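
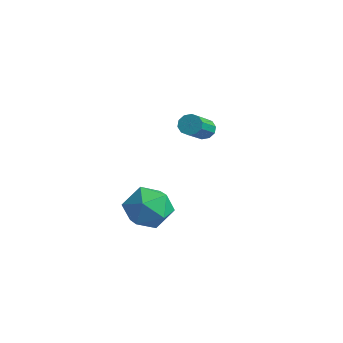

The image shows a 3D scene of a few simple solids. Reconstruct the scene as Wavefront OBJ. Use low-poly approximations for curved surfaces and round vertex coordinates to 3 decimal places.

v -0.994 1.614 -0.274
v -0.807 1.34 -0.725
v -0.219 0.013 0.322
v -0.406 0.286 0.774
v -0.552 1.544 -0.61
v 0.036 0.216 0.437
v -0.466 1.774 -0.367
v 0.122 0.447 0.68
v -0.581 1.943 -0.088
v 0.007 0.616 0.959
v -0.854 1.986 0.12
v -0.266 0.659 1.167
v -1.181 1.887 0.178
v -0.593 0.56 1.225
v -1.436 1.684 0.063
v -0.848 0.356 1.11
v -1.522 1.453 -0.18
v -0.934 0.126 0.867
v -1.407 1.284 -0.459
v -0.819 -0.043 0.588
v -1.134 1.241 -0.667
v -0.546 -0.086 0.38
v 1.386 -2.975 -1.087
v 2.347 -3.049 -1.726
v 1.173 -4.831 -1.194
v 2.134 -4.905 -1.833
v 2.203 -4.617 -0.715
v 2.335 -3.47 -0.648
v 1.185 -4.41 -2.272
v 1.317 -3.263 -2.205
v 2.223 -3.935 -2.458
v 2.852 -4.063 -1.496
v 0.668 -3.817 -1.424
v 1.297 -3.945 -0.462
f 2 1 5
f 2 5 3
f 3 5 6
f 3 6 4
f 5 1 7
f 5 7 6
f 6 7 8
f 6 8 4
f 7 1 9
f 7 9 8
f 8 9 10
f 8 10 4
f 9 1 11
f 9 11 10
f 10 11 12
f 10 12 4
f 11 1 13
f 11 13 12
f 12 13 14
f 12 14 4
f 13 1 15
f 13 15 14
f 14 15 16
f 14 16 4
f 15 1 17
f 15 17 16
f 16 17 18
f 16 18 4
f 17 1 19
f 17 19 18
f 18 19 20
f 18 20 4
f 19 1 21
f 19 21 20
f 20 21 22
f 20 22 4
f 21 1 2
f 21 2 22
f 22 2 3
f 22 3 4
f 23 34 28
f 23 28 24
f 23 24 30
f 23 30 33
f 23 33 34
f 24 28 32
f 28 34 27
f 34 33 25
f 33 30 29
f 30 24 31
f 26 32 27
f 26 27 25
f 26 25 29
f 26 29 31
f 26 31 32
f 27 32 28
f 25 27 34
f 29 25 33
f 31 29 30
f 32 31 24



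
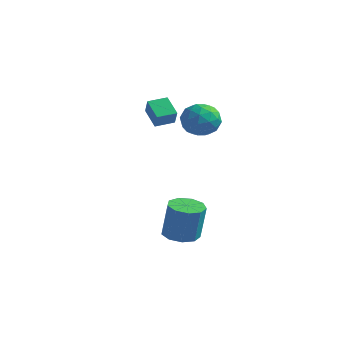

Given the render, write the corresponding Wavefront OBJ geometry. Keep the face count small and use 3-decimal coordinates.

v 2.901 -1.151 -3.902
v 3.63 -1.853 -4.03
v 4.027 -1.832 -1.887
v 3.299 -1.129 -1.758
v 3.902 -1.213 -4.087
v 4.3 -1.192 -1.943
v 3.706 -0.544 -4.057
v 4.104 -0.523 -1.914
v 3.134 -0.159 -3.955
v 3.531 -0.138 -1.811
v 2.452 -0.238 -3.827
v 2.85 -0.216 -1.684
v 1.981 -0.744 -3.735
v 2.378 -0.722 -1.592
v 1.94 -1.44 -3.72
v 2.338 -1.419 -1.577
v 2.349 -2.001 -3.791
v 2.747 -1.98 -1.647
v 3.016 -2.164 -3.913
v 3.414 -2.143 -1.77
v -0.006 0.074 2.698
v -1.056 0.477 3.48
v 0.489 1.08 2.844
v -0.562 1.483 3.626
v 0.502 -0.303 3.574
v -0.549 0.1 4.356
v 0.996 0.703 3.72
v -0.054 1.106 4.502
v 1.797 1.855 3.436
v 2.891 1.83 3.094
v 1.909 0.07 3.926
v 3.003 0.045 3.584
v 2.706 0.648 4.512
v 2.637 1.752 4.209
v 2.163 0.148 2.811
v 2.094 1.252 2.508
v 3.117 0.775 2.708
v 3.453 1.084 3.759
v 1.347 0.816 3.261
v 1.683 1.125 4.312
v 2.334 1.999 3.222
v 2.466 -0.099 3.798
v 2.292 0.255 4.343
v 2.934 0.241 4.142
v 2.185 1.953 3.878
v 2.828 1.939 3.677
v 2.719 1.244 4.51
v 1.972 -0.039 3.343
v 2.615 -0.053 3.142
v 1.866 1.659 2.878
v 2.508 1.645 2.677
v 2.081 0.656 2.51
v 3.11 1.364 2.794
v 3.176 0.315 3.082
v 2.682 0.376 2.627
v 2.641 1.024 2.45
v 3.307 1.546 3.412
v 3.373 0.497 3.7
v 3.199 0.852 4.245
v 3.158 1.5 4.067
v 3.44 0.926 3.185
v 1.427 1.403 3.32
v 1.493 0.354 3.608
v 1.642 0.4 2.953
v 1.601 1.048 2.775
v 1.624 1.585 3.938
v 1.69 0.536 4.226
v 2.159 0.876 4.57
v 2.118 1.524 4.393
v 1.36 0.974 3.835
f 2 1 5
f 2 5 3
f 3 5 6
f 3 6 4
f 5 1 7
f 5 7 6
f 6 7 8
f 6 8 4
f 7 1 9
f 7 9 8
f 8 9 10
f 8 10 4
f 9 1 11
f 9 11 10
f 10 11 12
f 10 12 4
f 11 1 13
f 11 13 12
f 12 13 14
f 12 14 4
f 13 1 15
f 13 15 14
f 14 15 16
f 14 16 4
f 15 1 17
f 15 17 16
f 16 17 18
f 16 18 4
f 17 1 19
f 17 19 18
f 18 19 20
f 18 20 4
f 19 1 2
f 19 2 20
f 20 2 3
f 20 3 4
f 22 24 21
f 25 22 21
f 21 24 23
f 23 25 21
f 22 28 24
f 26 22 25
f 26 28 22
f 24 28 23
f 27 25 23
f 23 28 27
f 27 26 25
f 28 26 27
f 29 66 45
f 66 40 69
f 45 69 34
f 66 69 45
f 29 45 41
f 45 34 46
f 41 46 30
f 45 46 41
f 29 41 50
f 41 30 51
f 50 51 36
f 41 51 50
f 29 50 62
f 50 36 65
f 62 65 39
f 50 65 62
f 29 62 66
f 62 39 70
f 66 70 40
f 62 70 66
f 30 46 57
f 46 34 60
f 57 60 38
f 46 60 57
f 34 69 47
f 69 40 68
f 47 68 33
f 69 68 47
f 40 70 67
f 70 39 63
f 67 63 31
f 70 63 67
f 39 65 64
f 65 36 52
f 64 52 35
f 65 52 64
f 36 51 56
f 51 30 53
f 56 53 37
f 51 53 56
f 32 58 44
f 58 38 59
f 44 59 33
f 58 59 44
f 32 44 42
f 44 33 43
f 42 43 31
f 44 43 42
f 32 42 49
f 42 31 48
f 49 48 35
f 42 48 49
f 32 49 54
f 49 35 55
f 54 55 37
f 49 55 54
f 32 54 58
f 54 37 61
f 58 61 38
f 54 61 58
f 33 59 47
f 59 38 60
f 47 60 34
f 59 60 47
f 31 43 67
f 43 33 68
f 67 68 40
f 43 68 67
f 35 48 64
f 48 31 63
f 64 63 39
f 48 63 64
f 37 55 56
f 55 35 52
f 56 52 36
f 55 52 56
f 38 61 57
f 61 37 53
f 57 53 30
f 61 53 57



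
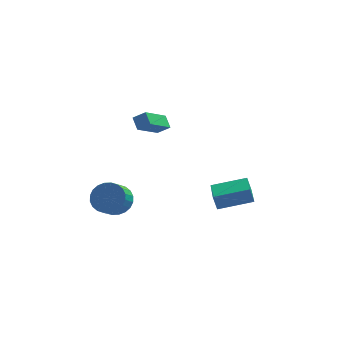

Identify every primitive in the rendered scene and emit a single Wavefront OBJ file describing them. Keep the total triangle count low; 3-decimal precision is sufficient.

v -1.411 3.048 1.457
v -2.243 1.53 2.439
v -0.694 2.982 1.963
v -1.526 1.464 2.944
v -1.054 2.476 0.876
v -1.886 0.958 1.857
v -0.337 2.41 1.381
v -1.169 0.892 2.363
v 2.906 -2.403 -1.916
v 2.666 -2.391 -1.028
v 2.556 -0.713 -2.034
v 2.316 -0.701 -1.145
v 4.784 -1.979 -1.415
v 4.544 -1.967 -0.526
v 4.434 -0.289 -1.532
v 4.194 -0.277 -0.644
v -2.912 -0.131 -3.08
v -1.912 -0.37 -3.025
v -2.167 -1.287 -2.346
v -3.168 -1.049 -2.4
v -1.951 -0.125 -2.709
v -2.207 -1.042 -2.03
v -2.137 0.119 -2.45
v -2.393 -0.798 -1.77
v -2.441 0.325 -2.286
v -2.697 -0.592 -1.606
v -2.816 0.462 -2.243
v -3.072 -0.456 -1.564
v -3.207 0.508 -2.328
v -3.462 -0.409 -1.648
v -3.552 0.457 -2.527
v -3.808 -0.461 -1.847
v -3.8 0.316 -2.81
v -4.056 -0.601 -2.13
v -3.913 0.107 -3.134
v -4.168 -0.81 -2.455
v -3.873 -0.138 -3.45
v -4.129 -1.055 -2.771
v -3.687 -0.382 -3.71
v -3.943 -1.299 -3.03
v -3.383 -0.588 -3.874
v -3.639 -1.505 -3.194
v -3.008 -0.724 -3.916
v -3.264 -1.642 -3.237
v -2.618 -0.771 -3.832
v -2.873 -1.688 -3.152
v -2.272 -0.719 -3.633
v -2.528 -1.637 -2.953
v -2.024 -0.579 -3.35
v -2.28 -1.496 -2.67
f 2 4 1
f 5 2 1
f 1 4 3
f 3 5 1
f 2 8 4
f 6 2 5
f 6 8 2
f 4 8 3
f 7 5 3
f 3 8 7
f 7 6 5
f 8 6 7
f 10 12 9
f 13 10 9
f 9 12 11
f 11 13 9
f 10 16 12
f 14 10 13
f 14 16 10
f 12 16 11
f 15 13 11
f 11 16 15
f 15 14 13
f 16 14 15
f 18 17 21
f 18 21 19
f 19 21 22
f 19 22 20
f 21 17 23
f 21 23 22
f 22 23 24
f 22 24 20
f 23 17 25
f 23 25 24
f 24 25 26
f 24 26 20
f 25 17 27
f 25 27 26
f 26 27 28
f 26 28 20
f 27 17 29
f 27 29 28
f 28 29 30
f 28 30 20
f 29 17 31
f 29 31 30
f 30 31 32
f 30 32 20
f 31 17 33
f 31 33 32
f 32 33 34
f 32 34 20
f 33 17 35
f 33 35 34
f 34 35 36
f 34 36 20
f 35 17 37
f 35 37 36
f 36 37 38
f 36 38 20
f 37 17 39
f 37 39 38
f 38 39 40
f 38 40 20
f 39 17 41
f 39 41 40
f 40 41 42
f 40 42 20
f 41 17 43
f 41 43 42
f 42 43 44
f 42 44 20
f 43 17 45
f 43 45 44
f 44 45 46
f 44 46 20
f 45 17 47
f 45 47 46
f 46 47 48
f 46 48 20
f 47 17 49
f 47 49 48
f 48 49 50
f 48 50 20
f 49 17 18
f 49 18 50
f 50 18 19
f 50 19 20



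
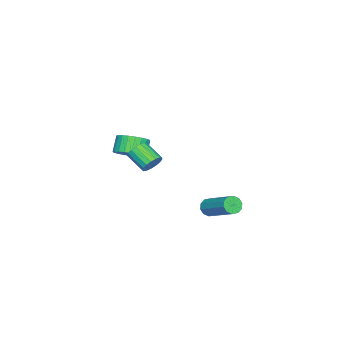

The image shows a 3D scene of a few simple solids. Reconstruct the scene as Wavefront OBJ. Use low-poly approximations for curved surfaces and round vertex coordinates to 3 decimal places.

v -0.157 -1.223 0.4
v 0.227 -1.107 0.833
v -0.119 -2.062 1.393
v -0.503 -2.177 0.96
v -0.009 -0.974 0.914
v -0.354 -1.929 1.475
v -0.278 -0.898 0.877
v -0.624 -1.853 1.438
v -0.52 -0.896 0.731
v -0.866 -1.851 1.292
v -0.679 -0.969 0.509
v -1.024 -1.924 1.07
v -0.718 -1.1 0.262
v -1.063 -2.055 0.823
v -0.629 -1.259 0.047
v -0.974 -2.214 0.607
v -0.431 -1.41 -0.088
v -0.777 -2.365 0.473
v -0.171 -1.517 -0.111
v -0.517 -2.472 0.45
v 0.092 -1.558 -0.017
v -0.253 -2.512 0.544
v 0.298 -1.521 0.172
v -0.047 -2.476 0.733
v 0.4 -1.416 0.414
v 0.054 -2.371 0.975
v 0.374 -1.267 0.652
v 0.029 -2.221 1.213
v -3.206 -3.93 -1.303
v -2.648 -3.544 -0.807
v -3.275 -3.645 -0.022
v -3.834 -4.03 -0.517
v -2.824 -3.29 -0.915
v -3.451 -3.391 -0.13
v -3.058 -3.133 -1.082
v -3.686 -3.234 -0.297
v -3.315 -3.097 -1.282
v -3.942 -3.198 -0.497
v -3.555 -3.188 -1.486
v -4.183 -3.289 -0.701
v -3.742 -3.392 -1.662
v -4.37 -3.493 -0.877
v -3.848 -3.677 -1.783
v -4.475 -3.778 -0.998
v -3.856 -4.002 -1.831
v -4.483 -4.102 -1.046
v -3.765 -4.315 -1.798
v -4.392 -4.416 -1.013
v -3.589 -4.569 -1.69
v -4.216 -4.67 -0.905
v -3.354 -4.726 -1.523
v -3.982 -4.827 -0.738
v -3.098 -4.762 -1.323
v -3.725 -4.863 -0.538
v -2.857 -4.671 -1.119
v -3.485 -4.772 -0.334
v -2.67 -4.467 -0.943
v -3.298 -4.568 -0.158
v -2.565 -4.182 -0.822
v -3.192 -4.283 -0.037
v -2.557 -3.858 -0.774
v -3.184 -3.958 0.011
v -1.258 1.2 -2.55
v -0.82 0.926 -2.49
v -0.004 2.466 -1.411
v -0.442 2.74 -1.47
v -0.793 1.1 -2.759
v 0.023 2.64 -1.679
v -0.943 1.312 -2.948
v -0.127 2.852 -1.868
v -1.214 1.482 -2.985
v -0.397 3.021 -1.905
v -1.501 1.543 -2.856
v -0.685 3.083 -1.776
v -1.696 1.474 -2.609
v -0.88 3.014 -1.53
v -1.723 1.3 -2.341
v -0.907 2.84 -1.261
v -1.573 1.088 -2.152
v -0.757 2.628 -1.072
v -1.303 0.919 -2.115
v -0.486 2.458 -1.035
v -1.015 0.857 -2.244
v -0.199 2.397 -1.164
f 2 1 5
f 2 5 3
f 3 5 6
f 3 6 4
f 5 1 7
f 5 7 6
f 6 7 8
f 6 8 4
f 7 1 9
f 7 9 8
f 8 9 10
f 8 10 4
f 9 1 11
f 9 11 10
f 10 11 12
f 10 12 4
f 11 1 13
f 11 13 12
f 12 13 14
f 12 14 4
f 13 1 15
f 13 15 14
f 14 15 16
f 14 16 4
f 15 1 17
f 15 17 16
f 16 17 18
f 16 18 4
f 17 1 19
f 17 19 18
f 18 19 20
f 18 20 4
f 19 1 21
f 19 21 20
f 20 21 22
f 20 22 4
f 21 1 23
f 21 23 22
f 22 23 24
f 22 24 4
f 23 1 25
f 23 25 24
f 24 25 26
f 24 26 4
f 25 1 27
f 25 27 26
f 26 27 28
f 26 28 4
f 27 1 2
f 27 2 28
f 28 2 3
f 28 3 4
f 30 29 33
f 30 33 31
f 31 33 34
f 31 34 32
f 33 29 35
f 33 35 34
f 34 35 36
f 34 36 32
f 35 29 37
f 35 37 36
f 36 37 38
f 36 38 32
f 37 29 39
f 37 39 38
f 38 39 40
f 38 40 32
f 39 29 41
f 39 41 40
f 40 41 42
f 40 42 32
f 41 29 43
f 41 43 42
f 42 43 44
f 42 44 32
f 43 29 45
f 43 45 44
f 44 45 46
f 44 46 32
f 45 29 47
f 45 47 46
f 46 47 48
f 46 48 32
f 47 29 49
f 47 49 48
f 48 49 50
f 48 50 32
f 49 29 51
f 49 51 50
f 50 51 52
f 50 52 32
f 51 29 53
f 51 53 52
f 52 53 54
f 52 54 32
f 53 29 55
f 53 55 54
f 54 55 56
f 54 56 32
f 55 29 57
f 55 57 56
f 56 57 58
f 56 58 32
f 57 29 59
f 57 59 58
f 58 59 60
f 58 60 32
f 59 29 61
f 59 61 60
f 60 61 62
f 60 62 32
f 61 29 30
f 61 30 62
f 62 30 31
f 62 31 32
f 64 63 67
f 64 67 65
f 65 67 68
f 65 68 66
f 67 63 69
f 67 69 68
f 68 69 70
f 68 70 66
f 69 63 71
f 69 71 70
f 70 71 72
f 70 72 66
f 71 63 73
f 71 73 72
f 72 73 74
f 72 74 66
f 73 63 75
f 73 75 74
f 74 75 76
f 74 76 66
f 75 63 77
f 75 77 76
f 76 77 78
f 76 78 66
f 77 63 79
f 77 79 78
f 78 79 80
f 78 80 66
f 79 63 81
f 79 81 80
f 80 81 82
f 80 82 66
f 81 63 83
f 81 83 82
f 82 83 84
f 82 84 66
f 83 63 64
f 83 64 84
f 84 64 65
f 84 65 66



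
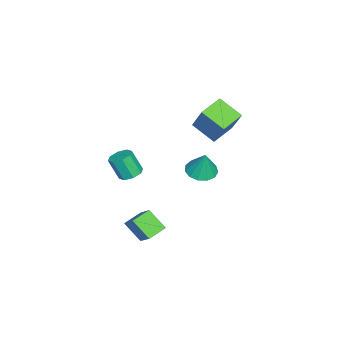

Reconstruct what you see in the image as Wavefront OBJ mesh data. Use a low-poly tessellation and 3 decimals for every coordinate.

v 1.944 -0.332 -4.597
v 1.555 -1.282 -3.674
v 3.296 0.469 -3.204
v 2.908 -0.48 -2.281
v 2.712 -1 -4.959
v 2.324 -1.949 -4.036
v 4.065 -0.198 -3.566
v 3.676 -1.148 -2.643
v -2.31 1.528 2.023
v -1.483 2.196 3.658
v -1.819 2.786 1.261
v -0.992 3.454 2.897
v -1.088 0.846 1.683
v -0.261 1.514 3.319
v -0.597 2.104 0.922
v 0.23 2.772 2.557
v 2.002 -1.637 -0.328
v 2.641 -1.828 -0.386
v 2.578 -2.415 0.85
v 1.938 -2.223 0.908
v 2.593 -1.366 -0.17
v 2.53 -1.952 1.067
v 2.199 -1.062 -0.046
v 2.136 -1.649 1.191
v 1.689 -1.095 -0.087
v 1.626 -1.682 1.149
v 1.362 -1.445 -0.27
v 1.299 -2.032 0.966
v 1.41 -1.908 -0.487
v 1.347 -2.494 0.75
v 1.804 -2.211 -0.611
v 1.741 -2.798 0.626
v 2.314 -2.178 -0.569
v 2.251 -2.765 0.667
v -2.479 1.05 -2.823
v -1.762 1.531 -3.077
v -2.141 1.33 -1.337
v -2.15 1.857 -3.05
v -2.643 1.926 -2.951
v -3.083 1.717 -2.811
v -3.332 1.297 -2.675
v -3.31 0.798 -2.586
v -3.024 0.379 -2.573
v -2.566 0.174 -2.639
v -2.079 0.246 -2.763
v -1.72 0.574 -2.907
v -1.602 1.053 -3.024
f 2 4 1
f 5 2 1
f 1 4 3
f 3 5 1
f 2 8 4
f 6 2 5
f 6 8 2
f 4 8 3
f 7 5 3
f 3 8 7
f 7 6 5
f 8 6 7
f 10 12 9
f 13 10 9
f 9 12 11
f 11 13 9
f 10 16 12
f 14 10 13
f 14 16 10
f 12 16 11
f 15 13 11
f 11 16 15
f 15 14 13
f 16 14 15
f 18 17 21
f 18 21 19
f 19 21 22
f 19 22 20
f 21 17 23
f 21 23 22
f 22 23 24
f 22 24 20
f 23 17 25
f 23 25 24
f 24 25 26
f 24 26 20
f 25 17 27
f 25 27 26
f 26 27 28
f 26 28 20
f 27 17 29
f 27 29 28
f 28 29 30
f 28 30 20
f 29 17 31
f 29 31 30
f 30 31 32
f 30 32 20
f 31 17 33
f 31 33 32
f 32 33 34
f 32 34 20
f 33 17 18
f 33 18 34
f 34 18 19
f 34 19 20
f 36 35 38
f 36 38 37
f 38 35 39
f 38 39 37
f 39 35 40
f 39 40 37
f 40 35 41
f 40 41 37
f 41 35 42
f 41 42 37
f 42 35 43
f 42 43 37
f 43 35 44
f 43 44 37
f 44 35 45
f 44 45 37
f 45 35 46
f 45 46 37
f 46 35 47
f 46 47 37
f 47 35 36
f 47 36 37



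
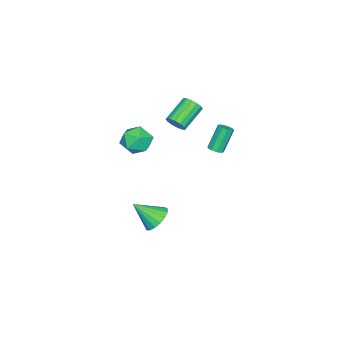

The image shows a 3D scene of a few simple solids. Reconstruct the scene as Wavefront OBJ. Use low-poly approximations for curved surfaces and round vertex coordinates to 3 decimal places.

v 0.432 -1.292 1.902
v 1.464 -0.982 2.322
v 0.416 -2.778 3.038
v 1.448 -2.468 3.458
v 0.512 -1.83 3.692
v 0.522 -0.911 2.99
v 1.358 -2.849 2.37
v 1.368 -1.93 1.668
v 2.036 -1.944 2.612
v 1.514 -1.314 3.429
v 0.366 -2.446 1.931
v -0.156 -1.816 2.748
v -1.044 -0.165 3.426
v -0.716 -0.389 4.05
v -2.327 -0 5.038
v -2.656 0.225 4.414
v -0.639 -0.015 4.027
v -2.251 0.374 5.015
v -0.672 0.32 3.843
v -2.283 0.709 4.831
v -0.803 0.525 3.547
v -2.415 0.914 4.536
v -1 0.545 3.219
v -2.611 0.934 4.207
v -1.208 0.375 2.946
v -2.82 0.764 3.935
v -1.373 0.06 2.802
v -2.984 0.449 3.79
v -1.449 -0.314 2.825
v -3.061 0.075 3.813
v -1.417 -0.649 3.009
v -3.028 -0.26 3.997
v -1.285 -0.854 3.304
v -2.897 -0.465 4.293
v -1.089 -0.874 3.633
v -2.7 -0.485 4.621
v -0.88 -0.704 3.905
v -2.492 -0.315 4.894
v 0.711 -0.639 -4.624
v 1.458 0.005 -4.236
v 1.229 -2.041 -3.296
v 1.048 0.115 -3.959
v 0.56 0.053 -3.835
v 0.106 -0.168 -3.892
v -0.208 -0.497 -4.116
v -0.312 -0.858 -4.457
v -0.182 -1.169 -4.836
v 0.153 -1.358 -5.166
v 0.616 -1.383 -5.373
v 1.1 -1.237 -5.408
v 1.496 -0.954 -5.263
v 1.711 -0.599 -4.972
v 1.698 -0.253 -4.601
v -1.687 2.263 1.372
v -1.266 2.563 1.526
v -2.091 2.877 3.163
v -2.513 2.577 3.008
v -1.517 2.776 1.359
v -2.343 3.089 2.996
v -1.848 2.748 1.197
v -2.674 3.062 2.834
v -2.104 2.494 1.117
v -2.93 2.808 2.754
v -2.165 2.131 1.156
v -2.99 2.445 2.793
v -2.002 1.831 1.296
v -2.827 2.145 2.933
v -1.692 1.732 1.471
v -2.517 2.046 3.108
v -1.38 1.882 1.6
v -2.205 2.196 3.237
v -1.211 2.21 1.622
v -2.037 2.524 3.258
f 1 12 6
f 1 6 2
f 1 2 8
f 1 8 11
f 1 11 12
f 2 6 10
f 6 12 5
f 12 11 3
f 11 8 7
f 8 2 9
f 4 10 5
f 4 5 3
f 4 3 7
f 4 7 9
f 4 9 10
f 5 10 6
f 3 5 12
f 7 3 11
f 9 7 8
f 10 9 2
f 14 13 17
f 14 17 15
f 15 17 18
f 15 18 16
f 17 13 19
f 17 19 18
f 18 19 20
f 18 20 16
f 19 13 21
f 19 21 20
f 20 21 22
f 20 22 16
f 21 13 23
f 21 23 22
f 22 23 24
f 22 24 16
f 23 13 25
f 23 25 24
f 24 25 26
f 24 26 16
f 25 13 27
f 25 27 26
f 26 27 28
f 26 28 16
f 27 13 29
f 27 29 28
f 28 29 30
f 28 30 16
f 29 13 31
f 29 31 30
f 30 31 32
f 30 32 16
f 31 13 33
f 31 33 32
f 32 33 34
f 32 34 16
f 33 13 35
f 33 35 34
f 34 35 36
f 34 36 16
f 35 13 37
f 35 37 36
f 36 37 38
f 36 38 16
f 37 13 14
f 37 14 38
f 38 14 15
f 38 15 16
f 40 39 42
f 40 42 41
f 42 39 43
f 42 43 41
f 43 39 44
f 43 44 41
f 44 39 45
f 44 45 41
f 45 39 46
f 45 46 41
f 46 39 47
f 46 47 41
f 47 39 48
f 47 48 41
f 48 39 49
f 48 49 41
f 49 39 50
f 49 50 41
f 50 39 51
f 50 51 41
f 51 39 52
f 51 52 41
f 52 39 53
f 52 53 41
f 53 39 40
f 53 40 41
f 55 54 58
f 55 58 56
f 56 58 59
f 56 59 57
f 58 54 60
f 58 60 59
f 59 60 61
f 59 61 57
f 60 54 62
f 60 62 61
f 61 62 63
f 61 63 57
f 62 54 64
f 62 64 63
f 63 64 65
f 63 65 57
f 64 54 66
f 64 66 65
f 65 66 67
f 65 67 57
f 66 54 68
f 66 68 67
f 67 68 69
f 67 69 57
f 68 54 70
f 68 70 69
f 69 70 71
f 69 71 57
f 70 54 72
f 70 72 71
f 71 72 73
f 71 73 57
f 72 54 55
f 72 55 73
f 73 55 56
f 73 56 57



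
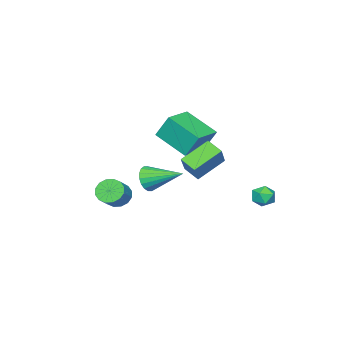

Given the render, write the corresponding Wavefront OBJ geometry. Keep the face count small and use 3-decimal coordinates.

v 1.175 -2.229 -3.329
v 1.677 -2.502 -3.86
v 2.608 -2.223 -3.121
v 2.105 -1.951 -2.591
v 1.632 -2.111 -3.95
v 2.562 -1.832 -3.212
v 1.464 -1.752 -3.874
v 2.394 -1.473 -3.136
v 1.218 -1.521 -3.652
v 2.149 -1.242 -2.914
v 0.961 -1.479 -3.343
v 1.892 -1.2 -2.605
v 0.761 -1.639 -3.031
v 1.692 -1.36 -2.293
v 0.672 -1.957 -2.799
v 1.603 -1.678 -2.06
v 0.718 -2.348 -2.708
v 1.648 -2.069 -1.97
v 0.886 -2.707 -2.784
v 1.816 -2.428 -2.046
v 1.131 -2.938 -3.006
v 2.062 -2.659 -2.268
v 1.388 -2.98 -3.315
v 2.319 -2.701 -2.577
v 1.588 -2.82 -3.627
v 2.519 -2.541 -2.889
v -3.107 4.295 -2.9
v -2.579 3.824 -2.794
v -3.621 3.556 -3.626
v -3.093 3.085 -3.52
v -3.553 3.232 -2.993
v -3.235 3.689 -2.544
v -2.965 3.691 -3.876
v -2.647 4.148 -3.427
v -2.492 3.451 -3.397
v -2.855 3.167 -2.851
v -3.345 4.213 -3.569
v -3.708 3.929 -3.023
v -0.454 2.428 0.565
v 0.522 2.976 1.709
v -0.415 3.289 0.119
v 0.561 3.837 1.262
v 0.939 1.883 -0.362
v 1.915 2.431 0.781
v 0.978 2.744 -0.809
v 1.954 3.292 0.335
v -2.945 -3.697 -4.102
v -2.344 -3.779 -3.493
v -3.455 -1.743 -3.338
v -2.152 -3.616 -3.781
v -2.116 -3.469 -4.132
v -2.245 -3.368 -4.478
v -2.513 -3.331 -4.749
v -2.866 -3.368 -4.893
v -3.234 -3.469 -4.879
v -3.546 -3.616 -4.712
v -3.738 -3.779 -4.424
v -3.774 -3.925 -4.072
v -3.645 -4.027 -3.727
v -3.377 -4.063 -3.455
v -3.024 -4.027 -3.312
v -2.655 -3.926 -3.325
v -1.49 -0.751 0.844
v -1.683 -0.07 2.155
v -1.562 1.08 -0.119
v -1.755 1.761 1.192
v 0.155 -0.601 1.008
v -0.038 0.08 2.319
v 0.083 1.23 0.045
v -0.11 1.911 1.356
f 2 1 5
f 2 5 3
f 3 5 6
f 3 6 4
f 5 1 7
f 5 7 6
f 6 7 8
f 6 8 4
f 7 1 9
f 7 9 8
f 8 9 10
f 8 10 4
f 9 1 11
f 9 11 10
f 10 11 12
f 10 12 4
f 11 1 13
f 11 13 12
f 12 13 14
f 12 14 4
f 13 1 15
f 13 15 14
f 14 15 16
f 14 16 4
f 15 1 17
f 15 17 16
f 16 17 18
f 16 18 4
f 17 1 19
f 17 19 18
f 18 19 20
f 18 20 4
f 19 1 21
f 19 21 20
f 20 21 22
f 20 22 4
f 21 1 23
f 21 23 22
f 22 23 24
f 22 24 4
f 23 1 25
f 23 25 24
f 24 25 26
f 24 26 4
f 25 1 2
f 25 2 26
f 26 2 3
f 26 3 4
f 27 38 32
f 27 32 28
f 27 28 34
f 27 34 37
f 27 37 38
f 28 32 36
f 32 38 31
f 38 37 29
f 37 34 33
f 34 28 35
f 30 36 31
f 30 31 29
f 30 29 33
f 30 33 35
f 30 35 36
f 31 36 32
f 29 31 38
f 33 29 37
f 35 33 34
f 36 35 28
f 40 42 39
f 43 40 39
f 39 42 41
f 41 43 39
f 40 46 42
f 44 40 43
f 44 46 40
f 42 46 41
f 45 43 41
f 41 46 45
f 45 44 43
f 46 44 45
f 48 47 50
f 48 50 49
f 50 47 51
f 50 51 49
f 51 47 52
f 51 52 49
f 52 47 53
f 52 53 49
f 53 47 54
f 53 54 49
f 54 47 55
f 54 55 49
f 55 47 56
f 55 56 49
f 56 47 57
f 56 57 49
f 57 47 58
f 57 58 49
f 58 47 59
f 58 59 49
f 59 47 60
f 59 60 49
f 60 47 61
f 60 61 49
f 61 47 62
f 61 62 49
f 62 47 48
f 62 48 49
f 64 66 63
f 67 64 63
f 63 66 65
f 65 67 63
f 64 70 66
f 68 64 67
f 68 70 64
f 66 70 65
f 69 67 65
f 65 70 69
f 69 68 67
f 70 68 69



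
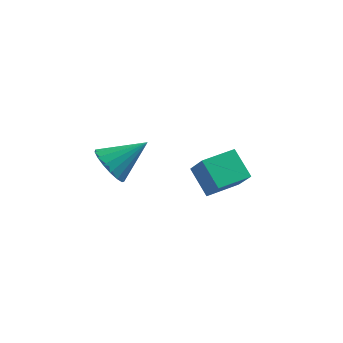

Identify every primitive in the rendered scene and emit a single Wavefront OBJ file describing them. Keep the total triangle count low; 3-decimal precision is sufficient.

v -1.644 -1.968 1.127
v -1.074 -1.801 0.224
v -0.016 -1.212 2.293
v -1.329 -1.357 0.293
v -1.657 -1.053 0.553
v -1.981 -0.958 0.944
v -2.228 -1.095 1.377
v -2.341 -1.431 1.753
v -2.295 -1.891 1.985
v -2.099 -2.368 2.021
v -1.799 -2.753 1.852
v -1.463 -2.959 1.516
v -1.169 -2.937 1.092
v -0.983 -2.693 0.675
v -0.949 -2.284 0.362
v 2.336 2.511 -4.657
v 1.445 3.611 -3.61
v 3.792 3.7 -4.668
v 2.902 4.8 -3.622
v 2.958 1.76 -3.338
v 2.068 2.86 -2.292
v 4.415 2.949 -3.35
v 3.524 4.049 -2.303
f 2 1 4
f 2 4 3
f 4 1 5
f 4 5 3
f 5 1 6
f 5 6 3
f 6 1 7
f 6 7 3
f 7 1 8
f 7 8 3
f 8 1 9
f 8 9 3
f 9 1 10
f 9 10 3
f 10 1 11
f 10 11 3
f 11 1 12
f 11 12 3
f 12 1 13
f 12 13 3
f 13 1 14
f 13 14 3
f 14 1 15
f 14 15 3
f 15 1 2
f 15 2 3
f 17 19 16
f 20 17 16
f 16 19 18
f 18 20 16
f 17 23 19
f 21 17 20
f 21 23 17
f 19 23 18
f 22 20 18
f 18 23 22
f 22 21 20
f 23 21 22



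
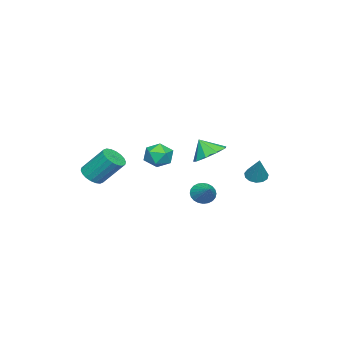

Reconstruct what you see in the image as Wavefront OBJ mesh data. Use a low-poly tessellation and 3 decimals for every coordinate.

v -0.531 3.631 -1.801
v -0.093 3.2 -1.884
v 0.191 4.109 -0.479
v 0.019 3.487 -2.049
v -0.044 3.82 -2.135
v -0.262 4.093 -2.115
v -0.565 4.219 -1.995
v -0.857 4.158 -1.813
v -1.046 3.93 -1.628
v -1.071 3.607 -1.497
v -0.925 3.292 -1.463
v -0.654 3.084 -1.536
v -0.344 3.05 -1.693
v 1.716 2.081 0.114
v 2.659 2.292 0.203
v 1.764 1.479 1.046
v 2.293 2.749 0.516
v 1.658 2.893 0.641
v 1.05 2.657 0.52
v 0.754 2.151 0.208
v 0.908 1.612 -0.147
v 1.441 1.293 -0.38
v 2.103 1.342 -0.382
v 2.584 1.737 -0.152
v 1.042 1.392 -2.917
v 1.497 1.337 -3.433
v 1.918 2.148 -2.223
v 1.363 1.559 -3.505
v 1.18 1.756 -3.487
v 0.976 1.897 -3.383
v 0.782 1.961 -3.208
v 0.627 1.939 -2.989
v 0.536 1.833 -2.759
v 0.521 1.661 -2.553
v 0.586 1.447 -2.402
v 0.72 1.225 -2.33
v 0.903 1.029 -2.348
v 1.108 0.887 -2.452
v 1.302 0.823 -2.627
v 1.456 0.845 -2.846
v 1.548 0.951 -3.076
v 1.562 1.124 -3.282
v -1.266 -1.417 -1.075
v -0.385 -1.411 -1.016
v -1.215 -2.689 -1.724
v -0.334 -2.683 -1.665
v -0.825 -2.769 -0.936
v -0.856 -1.983 -0.535
v -0.744 -2.117 -2.205
v -0.775 -1.331 -1.804
v -0.062 -1.844 -1.714
v -0.112 -2.247 -0.93
v -1.488 -1.853 -1.81
v -1.538 -2.256 -1.026
v 3.319 -3.726 -1.71
v 3.985 -3.466 -1.858
v 3.827 -2.274 -0.478
v 3.161 -2.534 -0.33
v 3.792 -3.279 -2.041
v 3.634 -2.088 -0.661
v 3.506 -3.181 -2.159
v 3.348 -1.99 -0.779
v 3.183 -3.191 -2.188
v 3.024 -1.999 -0.808
v 2.886 -3.307 -2.122
v 2.728 -2.115 -0.742
v 2.676 -3.505 -1.974
v 2.517 -2.314 -0.595
v 2.592 -3.748 -1.775
v 2.434 -2.556 -0.395
v 2.653 -3.986 -1.562
v 2.495 -2.794 -0.182
v 2.846 -4.172 -1.379
v 2.688 -2.981 0.001
v 3.132 -4.27 -1.261
v 2.974 -3.079 0.119
v 3.456 -4.261 -1.232
v 3.297 -3.069 0.148
v 3.752 -4.145 -1.298
v 3.594 -2.953 0.082
v 3.963 -3.946 -1.445
v 3.804 -2.755 -0.066
v 4.046 -3.704 -1.645
v 3.888 -2.512 -0.265
f 2 1 4
f 2 4 3
f 4 1 5
f 4 5 3
f 5 1 6
f 5 6 3
f 6 1 7
f 6 7 3
f 7 1 8
f 7 8 3
f 8 1 9
f 8 9 3
f 9 1 10
f 9 10 3
f 10 1 11
f 10 11 3
f 11 1 12
f 11 12 3
f 12 1 13
f 12 13 3
f 13 1 2
f 13 2 3
f 15 14 17
f 15 17 16
f 17 14 18
f 17 18 16
f 18 14 19
f 18 19 16
f 19 14 20
f 19 20 16
f 20 14 21
f 20 21 16
f 21 14 22
f 21 22 16
f 22 14 23
f 22 23 16
f 23 14 24
f 23 24 16
f 24 14 15
f 24 15 16
f 26 25 28
f 26 28 27
f 28 25 29
f 28 29 27
f 29 25 30
f 29 30 27
f 30 25 31
f 30 31 27
f 31 25 32
f 31 32 27
f 32 25 33
f 32 33 27
f 33 25 34
f 33 34 27
f 34 25 35
f 34 35 27
f 35 25 36
f 35 36 27
f 36 25 37
f 36 37 27
f 37 25 38
f 37 38 27
f 38 25 39
f 38 39 27
f 39 25 40
f 39 40 27
f 40 25 41
f 40 41 27
f 41 25 42
f 41 42 27
f 42 25 26
f 42 26 27
f 43 54 48
f 43 48 44
f 43 44 50
f 43 50 53
f 43 53 54
f 44 48 52
f 48 54 47
f 54 53 45
f 53 50 49
f 50 44 51
f 46 52 47
f 46 47 45
f 46 45 49
f 46 49 51
f 46 51 52
f 47 52 48
f 45 47 54
f 49 45 53
f 51 49 50
f 52 51 44
f 56 55 59
f 56 59 57
f 57 59 60
f 57 60 58
f 59 55 61
f 59 61 60
f 60 61 62
f 60 62 58
f 61 55 63
f 61 63 62
f 62 63 64
f 62 64 58
f 63 55 65
f 63 65 64
f 64 65 66
f 64 66 58
f 65 55 67
f 65 67 66
f 66 67 68
f 66 68 58
f 67 55 69
f 67 69 68
f 68 69 70
f 68 70 58
f 69 55 71
f 69 71 70
f 70 71 72
f 70 72 58
f 71 55 73
f 71 73 72
f 72 73 74
f 72 74 58
f 73 55 75
f 73 75 74
f 74 75 76
f 74 76 58
f 75 55 77
f 75 77 76
f 76 77 78
f 76 78 58
f 77 55 79
f 77 79 78
f 78 79 80
f 78 80 58
f 79 55 81
f 79 81 80
f 80 81 82
f 80 82 58
f 81 55 83
f 81 83 82
f 82 83 84
f 82 84 58
f 83 55 56
f 83 56 84
f 84 56 57
f 84 57 58



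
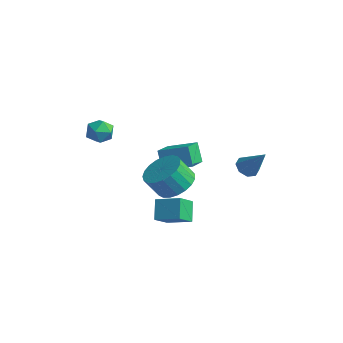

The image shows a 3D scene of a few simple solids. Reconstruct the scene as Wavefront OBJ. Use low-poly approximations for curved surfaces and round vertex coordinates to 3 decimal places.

v 3.255 0.607 -0.641
v 3.598 1.076 -0.931
v 4.285 0.693 0.721
v 3.223 1.256 -0.658
v 2.866 1.055 -0.375
v 2.737 0.592 -0.248
v 2.911 0.137 -0.351
v 3.287 -0.042 -0.624
v 3.643 0.159 -0.907
v 3.773 0.622 -1.034
v 1.259 -2.229 -1.341
v 2.241 -2.231 -0.917
v 1.763 -2.753 0.186
v 0.781 -2.751 -0.239
v 2.088 -1.831 -0.794
v 1.61 -2.354 0.309
v 1.791 -1.501 -0.765
v 1.314 -2.023 0.337
v 1.403 -1.296 -0.837
v 0.925 -1.819 0.266
v 0.989 -1.253 -0.995
v 0.512 -1.775 0.107
v 0.622 -1.378 -1.214
v 0.145 -1.9 -0.111
v 0.366 -1.65 -1.454
v -0.112 -2.173 -0.352
v 0.263 -2.023 -1.675
v -0.214 -2.545 -0.573
v 0.333 -2.431 -1.838
v -0.145 -2.953 -0.736
v 0.563 -2.804 -1.915
v 0.085 -3.326 -0.813
v 0.913 -3.078 -1.893
v 0.435 -3.6 -0.791
v 1.323 -3.204 -1.776
v 0.845 -3.727 -0.673
v 1.722 -3.163 -1.583
v 1.244 -3.685 -0.481
v 2.041 -2.959 -1.349
v 1.563 -3.482 -0.246
v 2.224 -2.63 -1.113
v 1.747 -3.152 -0.011
v -2.849 -2.298 0.894
v -2.626 -2.656 0.228
v -3.574 -3.304 1.192
v -3.351 -3.662 0.526
v -2.831 -3.556 1.109
v -2.383 -2.934 0.925
v -3.817 -3.026 0.495
v -3.369 -2.404 0.311
v -3.224 -3.106 -0.019
v -2.615 -3.433 0.36
v -3.585 -2.527 1.06
v -2.976 -2.854 1.439
v -2.046 0.672 -1.791
v -1.435 -0.689 -1.11
v -0.776 1.49 -1.296
v -0.165 0.129 -0.615
v -1.475 0.411 -2.825
v -0.864 -0.95 -2.144
v -0.205 1.229 -2.33
v 0.406 -0.132 -1.649
v 1.292 -3.788 -3.068
v 0.727 -3.135 -2.25
v 1.219 -2.838 -3.877
v 0.654 -2.185 -3.059
v 2.486 -3.315 -2.621
v 1.921 -2.662 -1.803
v 2.413 -2.365 -3.43
v 1.848 -1.712 -2.612
f 2 1 4
f 2 4 3
f 4 1 5
f 4 5 3
f 5 1 6
f 5 6 3
f 6 1 7
f 6 7 3
f 7 1 8
f 7 8 3
f 8 1 9
f 8 9 3
f 9 1 10
f 9 10 3
f 10 1 2
f 10 2 3
f 12 11 15
f 12 15 13
f 13 15 16
f 13 16 14
f 15 11 17
f 15 17 16
f 16 17 18
f 16 18 14
f 17 11 19
f 17 19 18
f 18 19 20
f 18 20 14
f 19 11 21
f 19 21 20
f 20 21 22
f 20 22 14
f 21 11 23
f 21 23 22
f 22 23 24
f 22 24 14
f 23 11 25
f 23 25 24
f 24 25 26
f 24 26 14
f 25 11 27
f 25 27 26
f 26 27 28
f 26 28 14
f 27 11 29
f 27 29 28
f 28 29 30
f 28 30 14
f 29 11 31
f 29 31 30
f 30 31 32
f 30 32 14
f 31 11 33
f 31 33 32
f 32 33 34
f 32 34 14
f 33 11 35
f 33 35 34
f 34 35 36
f 34 36 14
f 35 11 37
f 35 37 36
f 36 37 38
f 36 38 14
f 37 11 39
f 37 39 38
f 38 39 40
f 38 40 14
f 39 11 41
f 39 41 40
f 40 41 42
f 40 42 14
f 41 11 12
f 41 12 42
f 42 12 13
f 42 13 14
f 43 54 48
f 43 48 44
f 43 44 50
f 43 50 53
f 43 53 54
f 44 48 52
f 48 54 47
f 54 53 45
f 53 50 49
f 50 44 51
f 46 52 47
f 46 47 45
f 46 45 49
f 46 49 51
f 46 51 52
f 47 52 48
f 45 47 54
f 49 45 53
f 51 49 50
f 52 51 44
f 56 58 55
f 59 56 55
f 55 58 57
f 57 59 55
f 56 62 58
f 60 56 59
f 60 62 56
f 58 62 57
f 61 59 57
f 57 62 61
f 61 60 59
f 62 60 61
f 64 66 63
f 67 64 63
f 63 66 65
f 65 67 63
f 64 70 66
f 68 64 67
f 68 70 64
f 66 70 65
f 69 67 65
f 65 70 69
f 69 68 67
f 70 68 69



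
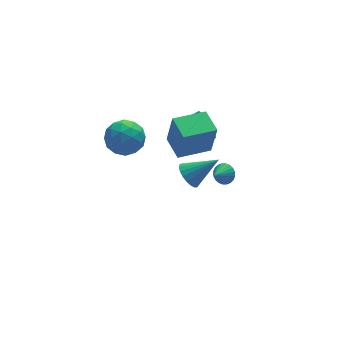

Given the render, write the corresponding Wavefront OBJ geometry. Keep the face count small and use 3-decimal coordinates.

v 2.136 2.369 -3.783
v 2.681 2.613 -4.402
v 3.704 1.971 -2.557
v 2.624 2.92 -4.228
v 2.482 3.132 -3.977
v 2.28 3.212 -3.693
v 2.053 3.147 -3.425
v 1.841 2.947 -3.218
v 1.68 2.647 -3.109
v 1.597 2.299 -3.116
v 1.608 1.963 -3.239
v 1.71 1.698 -3.456
v 1.885 1.548 -3.729
v 2.104 1.541 -4.012
v 2.329 1.677 -4.255
v 2.52 1.932 -4.416
v 2.644 2.263 -4.468
v 0.12 -1.005 2.011
v 0.307 -1.319 3.987
v 0.092 0.416 2.239
v 0.279 0.102 4.216
v 1.981 -0.942 1.844
v 2.168 -1.256 3.821
v 1.953 0.479 2.073
v 2.14 0.165 4.049
v -2.832 1.746 2.165
v -1.852 2.316 2.095
v -1.908 0.204 2.545
v -0.928 0.774 2.475
v -1.642 0.976 3.335
v -2.213 1.929 3.099
v -1.547 0.591 1.541
v -2.118 1.544 1.305
v -1.058 1.602 1.709
v -1.117 1.84 2.817
v -2.643 0.68 1.823
v -2.702 0.918 2.931
v -2.423 2.166 2.096
v -1.337 0.354 2.544
v -1.756 0.473 3.049
v -1.181 0.808 3.007
v -2.636 1.939 2.687
v -2.06 2.274 2.646
v -1.936 1.487 3.374
v -1.7 0.246 1.994
v -1.124 0.581 1.953
v -2.579 1.712 1.633
v -2.004 2.047 1.591
v -1.824 1.033 1.266
v -1.381 2.082 1.828
v -0.837 1.175 2.052
v -1.201 1.068 1.503
v -1.537 1.628 1.364
v -1.415 2.222 2.48
v -0.872 1.316 2.704
v -1.292 1.434 3.209
v -1.627 1.994 3.071
v -0.948 1.802 2.253
v -2.888 1.204 1.936
v -2.345 0.298 2.16
v -2.133 0.526 1.569
v -2.468 1.086 1.431
v -2.923 1.345 2.588
v -2.379 0.438 2.812
v -2.223 0.892 3.276
v -2.559 1.452 3.137
v -2.812 0.718 2.387
v 2.324 2.513 -0.535
v 3.143 2.393 -0.01
v 2.596 4.191 -0.574
v 3.415 4.071 -0.049
v 2.845 2.409 -1.371
v 3.664 2.289 -0.846
v 3.117 4.087 -1.41
v 3.936 3.967 -0.885
v 1.689 -3.299 2.27
v 2.131 -3.611 2.574
v 0.951 -3.741 2.89
v 2.118 -3.407 2.704
v 2.041 -3.188 2.769
v 1.909 -2.985 2.757
v 1.745 -2.83 2.672
v 1.571 -2.746 2.525
v 1.416 -2.746 2.34
v 1.302 -2.831 2.144
v 1.247 -2.987 1.967
v 1.259 -3.19 1.837
v 1.337 -3.41 1.772
v 1.468 -3.613 1.783
v 1.633 -3.768 1.869
v 1.806 -3.851 2.015
v 1.962 -3.851 2.201
v 2.076 -3.766 2.397
f 2 1 4
f 2 4 3
f 4 1 5
f 4 5 3
f 5 1 6
f 5 6 3
f 6 1 7
f 6 7 3
f 7 1 8
f 7 8 3
f 8 1 9
f 8 9 3
f 9 1 10
f 9 10 3
f 10 1 11
f 10 11 3
f 11 1 12
f 11 12 3
f 12 1 13
f 12 13 3
f 13 1 14
f 13 14 3
f 14 1 15
f 14 15 3
f 15 1 16
f 15 16 3
f 16 1 17
f 16 17 3
f 17 1 2
f 17 2 3
f 19 21 18
f 22 19 18
f 18 21 20
f 20 22 18
f 19 25 21
f 23 19 22
f 23 25 19
f 21 25 20
f 24 22 20
f 20 25 24
f 24 23 22
f 25 23 24
f 26 63 42
f 63 37 66
f 42 66 31
f 63 66 42
f 26 42 38
f 42 31 43
f 38 43 27
f 42 43 38
f 26 38 47
f 38 27 48
f 47 48 33
f 38 48 47
f 26 47 59
f 47 33 62
f 59 62 36
f 47 62 59
f 26 59 63
f 59 36 67
f 63 67 37
f 59 67 63
f 27 43 54
f 43 31 57
f 54 57 35
f 43 57 54
f 31 66 44
f 66 37 65
f 44 65 30
f 66 65 44
f 37 67 64
f 67 36 60
f 64 60 28
f 67 60 64
f 36 62 61
f 62 33 49
f 61 49 32
f 62 49 61
f 33 48 53
f 48 27 50
f 53 50 34
f 48 50 53
f 29 55 41
f 55 35 56
f 41 56 30
f 55 56 41
f 29 41 39
f 41 30 40
f 39 40 28
f 41 40 39
f 29 39 46
f 39 28 45
f 46 45 32
f 39 45 46
f 29 46 51
f 46 32 52
f 51 52 34
f 46 52 51
f 29 51 55
f 51 34 58
f 55 58 35
f 51 58 55
f 30 56 44
f 56 35 57
f 44 57 31
f 56 57 44
f 28 40 64
f 40 30 65
f 64 65 37
f 40 65 64
f 32 45 61
f 45 28 60
f 61 60 36
f 45 60 61
f 34 52 53
f 52 32 49
f 53 49 33
f 52 49 53
f 35 58 54
f 58 34 50
f 54 50 27
f 58 50 54
f 69 71 68
f 72 69 68
f 68 71 70
f 70 72 68
f 69 75 71
f 73 69 72
f 73 75 69
f 71 75 70
f 74 72 70
f 70 75 74
f 74 73 72
f 75 73 74
f 77 76 79
f 77 79 78
f 79 76 80
f 79 80 78
f 80 76 81
f 80 81 78
f 81 76 82
f 81 82 78
f 82 76 83
f 82 83 78
f 83 76 84
f 83 84 78
f 84 76 85
f 84 85 78
f 85 76 86
f 85 86 78
f 86 76 87
f 86 87 78
f 87 76 88
f 87 88 78
f 88 76 89
f 88 89 78
f 89 76 90
f 89 90 78
f 90 76 91
f 90 91 78
f 91 76 92
f 91 92 78
f 92 76 93
f 92 93 78
f 93 76 77
f 93 77 78



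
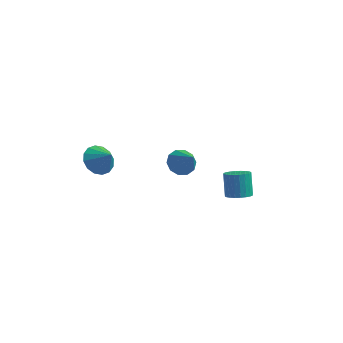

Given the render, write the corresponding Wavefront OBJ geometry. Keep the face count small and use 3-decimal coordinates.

v -4.289 -2.171 -0.296
v -3.668 -1.395 -0.635
v -3.371 -2.489 0.656
v -3.983 -1.167 -0.255
v -4.38 -1.208 0.114
v -4.752 -1.507 0.374
v -5.001 -1.984 0.454
v -5.058 -2.511 0.333
v -4.91 -2.947 0.044
v -4.595 -3.174 -0.337
v -4.198 -3.133 -0.706
v -3.826 -2.834 -0.965
v -3.578 -2.357 -1.045
v -3.52 -1.83 -0.924
v 3.832 -1.178 -2.047
v 4.553 -0.833 -2.047
v 4.21 -0.116 -0.693
v 3.488 -0.462 -0.693
v 4.384 -0.621 -2.202
v 4.041 0.096 -0.848
v 4.131 -0.494 -2.333
v 3.787 0.223 -0.98
v 3.832 -0.471 -2.421
v 3.489 0.246 -1.067
v 3.534 -0.556 -2.452
v 3.19 0.161 -1.098
v 3.28 -0.736 -2.421
v 2.937 -0.019 -1.067
v 3.111 -0.983 -2.333
v 2.767 -0.266 -0.98
v 3.051 -1.26 -2.202
v 2.708 -0.543 -0.848
v 3.11 -1.524 -2.047
v 2.767 -0.807 -0.693
v 3.279 -1.736 -1.892
v 2.936 -1.019 -0.538
v 3.533 -1.863 -1.76
v 3.189 -1.146 -0.407
v 3.831 -1.886 -1.673
v 3.488 -1.169 -0.319
v 4.13 -1.801 -1.642
v 3.786 -1.084 -0.288
v 4.383 -1.621 -1.673
v 4.04 -0.904 -0.319
v 4.553 -1.374 -1.76
v 4.209 -0.657 -0.407
v 4.612 -1.097 -1.892
v 4.269 -0.38 -0.538
v -0.569 1.61 -2.463
v -0.051 1.166 -3.109
v 0.429 0.79 -1.097
v 0.205 1.674 -2.991
v 0.166 2.158 -2.671
v -0.155 2.432 -2.272
v -0.634 2.393 -1.945
v -1.088 2.054 -1.816
v -1.344 1.546 -1.934
v -1.304 1.063 -2.254
v -0.984 0.788 -2.653
v -0.505 0.828 -2.98
f 2 1 4
f 2 4 3
f 4 1 5
f 4 5 3
f 5 1 6
f 5 6 3
f 6 1 7
f 6 7 3
f 7 1 8
f 7 8 3
f 8 1 9
f 8 9 3
f 9 1 10
f 9 10 3
f 10 1 11
f 10 11 3
f 11 1 12
f 11 12 3
f 12 1 13
f 12 13 3
f 13 1 14
f 13 14 3
f 14 1 2
f 14 2 3
f 16 15 19
f 16 19 17
f 17 19 20
f 17 20 18
f 19 15 21
f 19 21 20
f 20 21 22
f 20 22 18
f 21 15 23
f 21 23 22
f 22 23 24
f 22 24 18
f 23 15 25
f 23 25 24
f 24 25 26
f 24 26 18
f 25 15 27
f 25 27 26
f 26 27 28
f 26 28 18
f 27 15 29
f 27 29 28
f 28 29 30
f 28 30 18
f 29 15 31
f 29 31 30
f 30 31 32
f 30 32 18
f 31 15 33
f 31 33 32
f 32 33 34
f 32 34 18
f 33 15 35
f 33 35 34
f 34 35 36
f 34 36 18
f 35 15 37
f 35 37 36
f 36 37 38
f 36 38 18
f 37 15 39
f 37 39 38
f 38 39 40
f 38 40 18
f 39 15 41
f 39 41 40
f 40 41 42
f 40 42 18
f 41 15 43
f 41 43 42
f 42 43 44
f 42 44 18
f 43 15 45
f 43 45 44
f 44 45 46
f 44 46 18
f 45 15 47
f 45 47 46
f 46 47 48
f 46 48 18
f 47 15 16
f 47 16 48
f 48 16 17
f 48 17 18
f 50 49 52
f 50 52 51
f 52 49 53
f 52 53 51
f 53 49 54
f 53 54 51
f 54 49 55
f 54 55 51
f 55 49 56
f 55 56 51
f 56 49 57
f 56 57 51
f 57 49 58
f 57 58 51
f 58 49 59
f 58 59 51
f 59 49 60
f 59 60 51
f 60 49 50
f 60 50 51



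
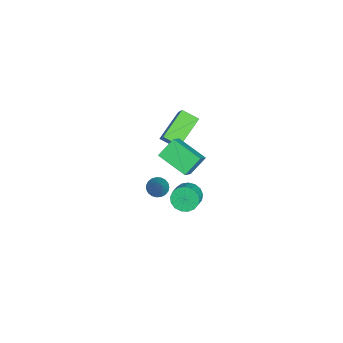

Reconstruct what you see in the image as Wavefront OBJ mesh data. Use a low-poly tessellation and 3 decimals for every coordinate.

v 2.966 -0.483 3.098
v 3.409 -0.257 2.433
v 4.296 -0.391 2.978
v 3.854 -0.617 3.642
v 3.343 0.085 2.624
v 4.23 -0.049 3.169
v 3.191 0.297 2.924
v 4.078 0.163 3.469
v 2.987 0.33 3.263
v 3.875 0.196 3.808
v 2.779 0.177 3.565
v 3.666 0.043 4.11
v 2.614 -0.128 3.76
v 3.501 -0.262 4.304
v 2.529 -0.513 3.802
v 3.416 -0.647 4.347
v 2.545 -0.892 3.684
v 3.432 -1.026 4.229
v 2.657 -1.177 3.431
v 3.544 -1.311 3.976
v 2.84 -1.303 3.102
v 3.727 -1.437 3.647
v 3.052 -1.241 2.771
v 3.939 -1.375 3.316
v 3.244 -1.006 2.516
v 4.132 -1.14 3.061
v 3.373 -0.65 2.394
v 4.261 -0.784 2.939
v -3.51 -1.727 0.677
v -3.808 -2.755 1.151
v -5.105 -0.756 1.781
v -5.403 -1.783 2.255
v -2.197 -1.377 2.265
v -2.495 -2.404 2.739
v -3.792 -0.405 3.369
v -4.09 -1.433 3.843
v -1.116 -1.35 4.098
v -0.044 -1.587 5.135
v -0.112 0.258 3.429
v 0.959 0.021 4.466
v -0.419 -2.161 3.194
v 0.652 -2.398 4.231
v 0.584 -0.553 2.525
v 1.656 -0.79 3.562
v -1.147 -2.622 -0.896
v -0.629 -2.917 -1.244
v 0.127 -2.238 0.676
v -0.609 -2.643 -1.327
v -0.681 -2.366 -1.336
v -0.834 -2.132 -1.269
v -1.042 -1.984 -1.137
v -1.267 -1.946 -0.964
v -1.472 -2.024 -0.779
v -1.62 -2.206 -0.614
v -1.687 -2.46 -0.498
v -1.66 -2.742 -0.451
v -1.545 -3.003 -0.481
v -1.361 -3.198 -0.583
v -1.14 -3.293 -0.738
v -0.92 -3.273 -0.922
v -0.739 -3.14 -1.1
f 2 1 5
f 2 5 3
f 3 5 6
f 3 6 4
f 5 1 7
f 5 7 6
f 6 7 8
f 6 8 4
f 7 1 9
f 7 9 8
f 8 9 10
f 8 10 4
f 9 1 11
f 9 11 10
f 10 11 12
f 10 12 4
f 11 1 13
f 11 13 12
f 12 13 14
f 12 14 4
f 13 1 15
f 13 15 14
f 14 15 16
f 14 16 4
f 15 1 17
f 15 17 16
f 16 17 18
f 16 18 4
f 17 1 19
f 17 19 18
f 18 19 20
f 18 20 4
f 19 1 21
f 19 21 20
f 20 21 22
f 20 22 4
f 21 1 23
f 21 23 22
f 22 23 24
f 22 24 4
f 23 1 25
f 23 25 24
f 24 25 26
f 24 26 4
f 25 1 27
f 25 27 26
f 26 27 28
f 26 28 4
f 27 1 2
f 27 2 28
f 28 2 3
f 28 3 4
f 30 32 29
f 33 30 29
f 29 32 31
f 31 33 29
f 30 36 32
f 34 30 33
f 34 36 30
f 32 36 31
f 35 33 31
f 31 36 35
f 35 34 33
f 36 34 35
f 38 40 37
f 41 38 37
f 37 40 39
f 39 41 37
f 38 44 40
f 42 38 41
f 42 44 38
f 40 44 39
f 43 41 39
f 39 44 43
f 43 42 41
f 44 42 43
f 46 45 48
f 46 48 47
f 48 45 49
f 48 49 47
f 49 45 50
f 49 50 47
f 50 45 51
f 50 51 47
f 51 45 52
f 51 52 47
f 52 45 53
f 52 53 47
f 53 45 54
f 53 54 47
f 54 45 55
f 54 55 47
f 55 45 56
f 55 56 47
f 56 45 57
f 56 57 47
f 57 45 58
f 57 58 47
f 58 45 59
f 58 59 47
f 59 45 60
f 59 60 47
f 60 45 61
f 60 61 47
f 61 45 46
f 61 46 47



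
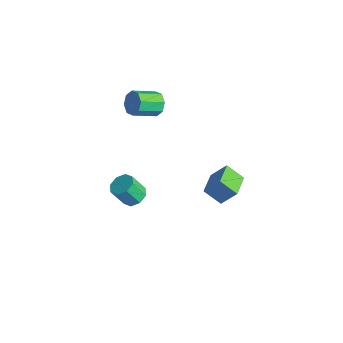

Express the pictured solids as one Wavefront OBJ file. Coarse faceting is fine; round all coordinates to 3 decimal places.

v 2.867 -0.19 -1.379
v 2.077 -0.782 -0.597
v 1.873 0.937 -1.529
v 1.083 0.344 -0.747
v 3.437 0.456 -0.313
v 2.647 -0.137 0.469
v 2.443 1.582 -0.463
v 1.653 0.99 0.319
v -2.525 -2.307 -4.55
v -2.024 -2.881 -4.718
v -2.354 -3.527 -3.497
v -2.855 -2.953 -3.33
v -1.768 -2.436 -4.414
v -2.098 -3.082 -3.193
v -1.955 -1.915 -4.189
v -2.285 -2.561 -2.968
v -2.476 -1.625 -4.176
v -2.807 -2.27 -2.955
v -3.026 -1.733 -4.383
v -3.356 -2.379 -3.162
v -3.282 -2.178 -4.687
v -3.612 -2.824 -3.466
v -3.095 -2.699 -4.912
v -3.425 -3.345 -3.691
v -2.573 -2.99 -4.925
v -2.904 -3.635 -3.704
v -2.984 -0.546 2.752
v -2.439 -0.857 2.271
v -2.612 -2.265 2.988
v -3.156 -1.954 3.468
v -2.199 -0.629 2.777
v -2.371 -2.038 3.493
v -2.418 -0.352 3.268
v -2.59 -1.761 3.984
v -2.969 -0.189 3.457
v -3.141 -1.598 4.173
v -3.528 -0.235 3.232
v -3.701 -1.643 3.949
v -3.769 -0.462 2.727
v -3.941 -1.871 3.443
v -3.55 -0.739 2.236
v -3.722 -2.148 2.952
v -2.999 -0.902 2.047
v -3.171 -2.311 2.763
f 2 4 1
f 5 2 1
f 1 4 3
f 3 5 1
f 2 8 4
f 6 2 5
f 6 8 2
f 4 8 3
f 7 5 3
f 3 8 7
f 7 6 5
f 8 6 7
f 10 9 13
f 10 13 11
f 11 13 14
f 11 14 12
f 13 9 15
f 13 15 14
f 14 15 16
f 14 16 12
f 15 9 17
f 15 17 16
f 16 17 18
f 16 18 12
f 17 9 19
f 17 19 18
f 18 19 20
f 18 20 12
f 19 9 21
f 19 21 20
f 20 21 22
f 20 22 12
f 21 9 23
f 21 23 22
f 22 23 24
f 22 24 12
f 23 9 25
f 23 25 24
f 24 25 26
f 24 26 12
f 25 9 10
f 25 10 26
f 26 10 11
f 26 11 12
f 28 27 31
f 28 31 29
f 29 31 32
f 29 32 30
f 31 27 33
f 31 33 32
f 32 33 34
f 32 34 30
f 33 27 35
f 33 35 34
f 34 35 36
f 34 36 30
f 35 27 37
f 35 37 36
f 36 37 38
f 36 38 30
f 37 27 39
f 37 39 38
f 38 39 40
f 38 40 30
f 39 27 41
f 39 41 40
f 40 41 42
f 40 42 30
f 41 27 43
f 41 43 42
f 42 43 44
f 42 44 30
f 43 27 28
f 43 28 44
f 44 28 29
f 44 29 30



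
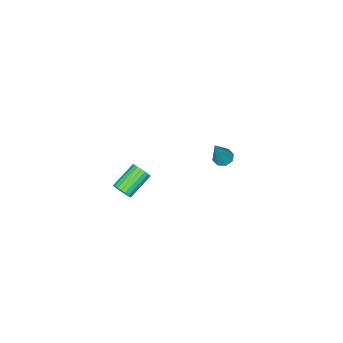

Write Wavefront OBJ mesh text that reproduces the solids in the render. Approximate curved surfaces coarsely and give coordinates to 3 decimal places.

v -3.796 -1.738 -4.588
v -3.31 -1.677 -4.838
v -2.964 -1.582 -2.932
v -3.506 -1.309 -4.774
v -3.872 -1.193 -4.601
v -4.193 -1.396 -4.421
v -4.282 -1.799 -4.338
v -4.087 -2.166 -4.402
v -3.721 -2.282 -4.575
v -3.399 -2.08 -4.755
v 3.348 -1.824 -1.879
v 3.596 -1.617 -1.472
v 2.34 -1.528 -0.753
v 2.092 -1.736 -1.161
v 3.537 -1.431 -1.597
v 2.281 -1.342 -0.878
v 3.441 -1.323 -1.778
v 2.185 -1.234 -1.059
v 3.327 -1.314 -1.979
v 2.071 -1.226 -1.26
v 3.217 -1.407 -2.16
v 1.961 -1.318 -1.442
v 3.133 -1.582 -2.286
v 1.876 -1.493 -1.567
v 3.091 -1.805 -2.331
v 1.835 -1.717 -1.612
v 3.1 -2.032 -2.287
v 1.844 -1.943 -1.568
v 3.159 -2.218 -2.162
v 1.903 -2.129 -1.443
v 3.255 -2.326 -1.981
v 1.999 -2.237 -1.262
v 3.369 -2.334 -1.78
v 2.113 -2.246 -1.061
v 3.479 -2.242 -1.598
v 2.223 -2.153 -0.88
v 3.564 -2.067 -1.473
v 2.307 -1.978 -0.754
v 3.605 -1.843 -1.428
v 2.349 -1.755 -0.709
f 2 1 4
f 2 4 3
f 4 1 5
f 4 5 3
f 5 1 6
f 5 6 3
f 6 1 7
f 6 7 3
f 7 1 8
f 7 8 3
f 8 1 9
f 8 9 3
f 9 1 10
f 9 10 3
f 10 1 2
f 10 2 3
f 12 11 15
f 12 15 13
f 13 15 16
f 13 16 14
f 15 11 17
f 15 17 16
f 16 17 18
f 16 18 14
f 17 11 19
f 17 19 18
f 18 19 20
f 18 20 14
f 19 11 21
f 19 21 20
f 20 21 22
f 20 22 14
f 21 11 23
f 21 23 22
f 22 23 24
f 22 24 14
f 23 11 25
f 23 25 24
f 24 25 26
f 24 26 14
f 25 11 27
f 25 27 26
f 26 27 28
f 26 28 14
f 27 11 29
f 27 29 28
f 28 29 30
f 28 30 14
f 29 11 31
f 29 31 30
f 30 31 32
f 30 32 14
f 31 11 33
f 31 33 32
f 32 33 34
f 32 34 14
f 33 11 35
f 33 35 34
f 34 35 36
f 34 36 14
f 35 11 37
f 35 37 36
f 36 37 38
f 36 38 14
f 37 11 39
f 37 39 38
f 38 39 40
f 38 40 14
f 39 11 12
f 39 12 40
f 40 12 13
f 40 13 14



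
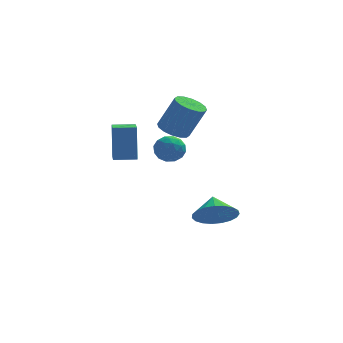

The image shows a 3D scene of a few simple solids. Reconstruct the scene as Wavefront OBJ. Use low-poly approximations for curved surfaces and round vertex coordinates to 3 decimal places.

v 2.859 -2.875 -3.063
v 3.211 -3.389 -2.308
v 2.741 -2.005 -2.417
v 3.55 -3.227 -2.464
v 3.77 -3.003 -2.725
v 3.832 -2.757 -3.044
v 3.726 -2.532 -3.366
v 3.47 -2.365 -3.636
v 3.108 -2.287 -3.807
v 2.704 -2.311 -3.85
v 2.326 -2.432 -3.756
v 2.04 -2.629 -3.543
v 1.896 -2.869 -3.247
v 1.919 -3.11 -2.919
v 2.104 -3.31 -2.616
v 2.42 -3.435 -2.39
v 2.811 -3.463 -2.281
v 1.113 -1.353 1.122
v 1.483 -0.74 0.976
v 2.196 -0.815 2.473
v 1.827 -1.427 2.618
v 1.16 -0.624 1.135
v 1.874 -0.699 2.632
v 0.825 -0.704 1.291
v 1.539 -0.778 2.788
v 0.567 -0.957 1.401
v 1.281 -1.031 2.898
v 0.456 -1.316 1.437
v 1.169 -1.391 2.934
v 0.52 -1.685 1.388
v 1.234 -1.76 2.885
v 0.744 -1.965 1.267
v 1.457 -2.04 2.764
v 1.066 -2.081 1.108
v 1.78 -2.156 2.605
v 1.401 -2.002 0.952
v 2.115 -2.076 2.449
v 1.659 -1.749 0.842
v 2.373 -1.823 2.339
v 1.771 -1.389 0.806
v 2.484 -1.464 2.303
v 1.706 -1.02 0.855
v 2.42 -1.095 2.352
v 0.562 -3.599 0.8
v 1.234 -3.564 0.629
v 0.806 -4.336 1.611
v 1.478 -4.301 1.44
v 1.165 -3.755 1.734
v 1.015 -3.3 1.232
v 1.025 -4.6 1.008
v 0.875 -4.145 0.506
v 1.52 -4.183 0.758
v 1.607 -3.661 1.206
v 0.433 -4.239 1.034
v 0.52 -3.717 1.482
v 0.877 -3.517 0.643
v 1.163 -4.383 1.597
v 0.98 -4.062 1.769
v 1.375 -4.042 1.669
v 0.748 -3.361 0.998
v 1.143 -3.341 0.897
v 1.102 -3.453 1.547
v 0.897 -4.559 1.343
v 1.292 -4.539 1.242
v 0.665 -3.858 0.571
v 1.06 -3.838 0.471
v 0.938 -4.447 0.693
v 1.44 -3.86 0.619
v 1.583 -4.293 1.096
v 1.317 -4.469 0.841
v 1.229 -4.201 0.547
v 1.491 -3.553 0.882
v 1.634 -3.986 1.359
v 1.45 -3.665 1.531
v 1.362 -3.398 1.237
v 1.659 -3.917 0.958
v 0.406 -3.914 0.881
v 0.549 -4.347 1.358
v 0.678 -4.502 1.003
v 0.59 -4.235 0.709
v 0.457 -3.607 1.144
v 0.6 -4.04 1.621
v 0.811 -3.699 1.693
v 0.723 -3.431 1.399
v 0.381 -3.983 1.282
v -1.202 -4.348 0.667
v -1.235 -3.935 2.243
v -1.303 -3.018 0.316
v -1.336 -2.605 1.892
v -0.244 -4.275 0.668
v -0.277 -3.862 2.244
v -0.345 -2.945 0.317
v -0.378 -2.532 1.893
f 2 1 4
f 2 4 3
f 4 1 5
f 4 5 3
f 5 1 6
f 5 6 3
f 6 1 7
f 6 7 3
f 7 1 8
f 7 8 3
f 8 1 9
f 8 9 3
f 9 1 10
f 9 10 3
f 10 1 11
f 10 11 3
f 11 1 12
f 11 12 3
f 12 1 13
f 12 13 3
f 13 1 14
f 13 14 3
f 14 1 15
f 14 15 3
f 15 1 16
f 15 16 3
f 16 1 17
f 16 17 3
f 17 1 2
f 17 2 3
f 19 18 22
f 19 22 20
f 20 22 23
f 20 23 21
f 22 18 24
f 22 24 23
f 23 24 25
f 23 25 21
f 24 18 26
f 24 26 25
f 25 26 27
f 25 27 21
f 26 18 28
f 26 28 27
f 27 28 29
f 27 29 21
f 28 18 30
f 28 30 29
f 29 30 31
f 29 31 21
f 30 18 32
f 30 32 31
f 31 32 33
f 31 33 21
f 32 18 34
f 32 34 33
f 33 34 35
f 33 35 21
f 34 18 36
f 34 36 35
f 35 36 37
f 35 37 21
f 36 18 38
f 36 38 37
f 37 38 39
f 37 39 21
f 38 18 40
f 38 40 39
f 39 40 41
f 39 41 21
f 40 18 42
f 40 42 41
f 41 42 43
f 41 43 21
f 42 18 19
f 42 19 43
f 43 19 20
f 43 20 21
f 44 81 60
f 81 55 84
f 60 84 49
f 81 84 60
f 44 60 56
f 60 49 61
f 56 61 45
f 60 61 56
f 44 56 65
f 56 45 66
f 65 66 51
f 56 66 65
f 44 65 77
f 65 51 80
f 77 80 54
f 65 80 77
f 44 77 81
f 77 54 85
f 81 85 55
f 77 85 81
f 45 61 72
f 61 49 75
f 72 75 53
f 61 75 72
f 49 84 62
f 84 55 83
f 62 83 48
f 84 83 62
f 55 85 82
f 85 54 78
f 82 78 46
f 85 78 82
f 54 80 79
f 80 51 67
f 79 67 50
f 80 67 79
f 51 66 71
f 66 45 68
f 71 68 52
f 66 68 71
f 47 73 59
f 73 53 74
f 59 74 48
f 73 74 59
f 47 59 57
f 59 48 58
f 57 58 46
f 59 58 57
f 47 57 64
f 57 46 63
f 64 63 50
f 57 63 64
f 47 64 69
f 64 50 70
f 69 70 52
f 64 70 69
f 47 69 73
f 69 52 76
f 73 76 53
f 69 76 73
f 48 74 62
f 74 53 75
f 62 75 49
f 74 75 62
f 46 58 82
f 58 48 83
f 82 83 55
f 58 83 82
f 50 63 79
f 63 46 78
f 79 78 54
f 63 78 79
f 52 70 71
f 70 50 67
f 71 67 51
f 70 67 71
f 53 76 72
f 76 52 68
f 72 68 45
f 76 68 72
f 87 89 86
f 90 87 86
f 86 89 88
f 88 90 86
f 87 93 89
f 91 87 90
f 91 93 87
f 89 93 88
f 92 90 88
f 88 93 92
f 92 91 90
f 93 91 92



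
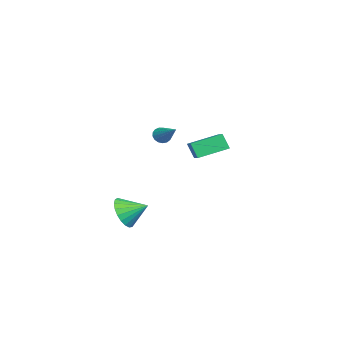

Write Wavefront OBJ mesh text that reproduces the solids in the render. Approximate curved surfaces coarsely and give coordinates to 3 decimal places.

v -0.102 1.749 3.305
v 0.163 1.864 2.813
v 1.102 2.871 4.215
v -0.029 2.057 2.83
v -0.238 2.179 2.956
v -0.416 2.203 3.162
v -0.522 2.123 3.4
v -0.531 1.957 3.617
v -0.442 1.744 3.762
v -0.275 1.532 3.802
v -0.069 1.37 3.729
v 0.13 1.295 3.558
v 0.276 1.324 3.33
v 0.336 1.45 3.095
v 0.295 1.645 2.909
v -3.941 2.597 0.371
v -4.136 2.123 1.367
v -4.778 4.225 0.982
v -4.974 3.751 1.978
v -2.146 3.269 1.042
v -2.342 2.795 2.038
v -2.984 4.897 1.653
v -3.179 4.423 2.649
v 3.215 0.551 -1.454
v 3.759 0.985 -2.294
v 3.165 1.869 -0.806
v 3.328 1.033 -2.425
v 2.877 0.998 -2.389
v 2.485 0.885 -2.191
v 2.22 0.715 -1.866
v 2.126 0.516 -1.47
v 2.221 0.324 -1.07
v 2.488 0.17 -0.738
v 2.88 0.083 -0.529
v 3.331 0.076 -0.48
v 3.761 0.151 -0.6
v 4.098 0.296 -0.867
v 4.281 0.485 -1.236
v 4.281 0.685 -1.643
v 4.096 0.862 -2.017
f 2 1 4
f 2 4 3
f 4 1 5
f 4 5 3
f 5 1 6
f 5 6 3
f 6 1 7
f 6 7 3
f 7 1 8
f 7 8 3
f 8 1 9
f 8 9 3
f 9 1 10
f 9 10 3
f 10 1 11
f 10 11 3
f 11 1 12
f 11 12 3
f 12 1 13
f 12 13 3
f 13 1 14
f 13 14 3
f 14 1 15
f 14 15 3
f 15 1 2
f 15 2 3
f 17 19 16
f 20 17 16
f 16 19 18
f 18 20 16
f 17 23 19
f 21 17 20
f 21 23 17
f 19 23 18
f 22 20 18
f 18 23 22
f 22 21 20
f 23 21 22
f 25 24 27
f 25 27 26
f 27 24 28
f 27 28 26
f 28 24 29
f 28 29 26
f 29 24 30
f 29 30 26
f 30 24 31
f 30 31 26
f 31 24 32
f 31 32 26
f 32 24 33
f 32 33 26
f 33 24 34
f 33 34 26
f 34 24 35
f 34 35 26
f 35 24 36
f 35 36 26
f 36 24 37
f 36 37 26
f 37 24 38
f 37 38 26
f 38 24 39
f 38 39 26
f 39 24 40
f 39 40 26
f 40 24 25
f 40 25 26



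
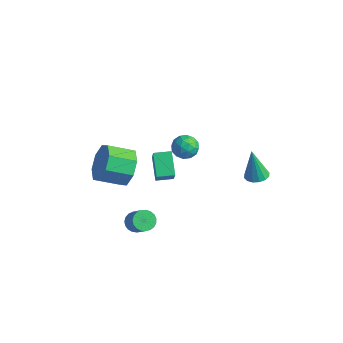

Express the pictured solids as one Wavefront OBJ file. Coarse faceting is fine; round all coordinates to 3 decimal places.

v -1.928 0.052 2.877
v -1.381 -0.363 3.837
v -1.42 0.771 2.899
v -0.874 0.355 3.859
v -1.006 -0.575 2.081
v -0.46 -0.991 3.041
v -0.499 0.143 2.103
v 0.048 -0.272 3.063
v -1.692 -1.7 3.346
v -1.105 -1.64 4.239
v -1.861 -2.7 4.807
v -2.448 -2.76 3.914
v -1.765 -1.156 4.264
v -2.521 -2.216 4.832
v -2.382 -0.99 3.752
v -3.138 -2.05 4.32
v -2.595 -1.241 3.002
v -3.351 -2.3 3.57
v -2.279 -1.76 2.453
v -3.035 -2.82 3.021
v -1.619 -2.244 2.428
v -2.375 -3.304 2.996
v -1.002 -2.41 2.94
v -1.758 -3.47 3.508
v -0.789 -2.16 3.69
v -1.545 -3.219 4.258
v -3.14 2.992 1.822
v -2.496 3.362 1.895
v -2.664 2.338 0.925
v -2.02 2.708 0.998
v -2.242 2.238 1.533
v -2.536 2.642 2.087
v -2.624 3.058 0.733
v -2.918 3.462 1.287
v -2.177 3.403 1.221
v -1.941 2.896 1.716
v -3.219 2.804 1.104
v -2.983 2.297 1.599
v -2.86 3.234 1.937
v -2.3 2.466 0.883
v -2.43 2.189 1.198
v -2.052 2.407 1.24
v -2.884 2.811 2.051
v -2.505 3.029 2.093
v -2.356 2.368 1.881
v -2.655 2.671 0.727
v -2.276 2.889 0.769
v -3.108 3.293 1.58
v -2.73 3.511 1.622
v -2.804 3.332 0.939
v -2.294 3.476 1.584
v -2.014 3.092 1.057
v -2.369 3.297 0.901
v -2.542 3.535 1.227
v -2.155 3.178 1.875
v -1.875 2.794 1.347
v -2.006 2.518 1.662
v -2.179 2.755 1.988
v -1.967 3.202 1.479
v -3.285 2.906 1.473
v -3.005 2.522 0.945
v -2.981 2.945 0.832
v -3.154 3.182 1.158
v -3.146 2.608 1.763
v -2.866 2.224 1.236
v -2.618 2.165 1.593
v -2.791 2.403 1.919
v -3.193 2.498 1.341
v 1.491 3.79 1.369
v 1.825 4.317 1.457
v 1.189 3.69 3.131
v 1.519 4.418 1.41
v 1.205 4.351 1.352
v 0.968 4.133 1.299
v 0.871 3.824 1.265
v 0.94 3.505 1.259
v 1.157 3.263 1.282
v 1.464 3.162 1.329
v 1.778 3.229 1.387
v 2.015 3.447 1.44
v 2.112 3.756 1.474
v 2.042 4.075 1.48
v 0.083 -2.803 1.148
v 0.503 -2.837 0.75
v 1.358 -3.072 1.674
v 0.937 -3.037 2.072
v 0.507 -2.603 0.807
v 1.361 -2.837 1.73
v 0.437 -2.403 0.922
v 1.291 -2.637 1.846
v 0.306 -2.272 1.076
v 1.16 -2.506 2
v 0.136 -2.233 1.243
v 0.991 -2.467 2.167
v -0.043 -2.293 1.394
v 0.812 -2.527 2.317
v -0.2 -2.44 1.502
v 0.654 -2.675 2.425
v -0.308 -2.651 1.549
v 0.546 -2.885 2.472
v -0.349 -2.887 1.526
v 0.506 -3.122 2.45
v -0.315 -3.109 1.438
v 0.54 -3.344 2.362
v -0.212 -3.279 1.3
v 0.642 -3.513 2.224
v -0.058 -3.365 1.136
v 0.796 -3.6 2.06
v 0.12 -3.355 0.974
v 0.974 -3.589 1.898
v 0.291 -3.249 0.842
v 1.146 -3.483 1.766
v 0.427 -3.066 0.763
v 1.282 -3.3 1.686
f 2 4 1
f 5 2 1
f 1 4 3
f 3 5 1
f 2 8 4
f 6 2 5
f 6 8 2
f 4 8 3
f 7 5 3
f 3 8 7
f 7 6 5
f 8 6 7
f 10 9 13
f 10 13 11
f 11 13 14
f 11 14 12
f 13 9 15
f 13 15 14
f 14 15 16
f 14 16 12
f 15 9 17
f 15 17 16
f 16 17 18
f 16 18 12
f 17 9 19
f 17 19 18
f 18 19 20
f 18 20 12
f 19 9 21
f 19 21 20
f 20 21 22
f 20 22 12
f 21 9 23
f 21 23 22
f 22 23 24
f 22 24 12
f 23 9 25
f 23 25 24
f 24 25 26
f 24 26 12
f 25 9 10
f 25 10 26
f 26 10 11
f 26 11 12
f 27 64 43
f 64 38 67
f 43 67 32
f 64 67 43
f 27 43 39
f 43 32 44
f 39 44 28
f 43 44 39
f 27 39 48
f 39 28 49
f 48 49 34
f 39 49 48
f 27 48 60
f 48 34 63
f 60 63 37
f 48 63 60
f 27 60 64
f 60 37 68
f 64 68 38
f 60 68 64
f 28 44 55
f 44 32 58
f 55 58 36
f 44 58 55
f 32 67 45
f 67 38 66
f 45 66 31
f 67 66 45
f 38 68 65
f 68 37 61
f 65 61 29
f 68 61 65
f 37 63 62
f 63 34 50
f 62 50 33
f 63 50 62
f 34 49 54
f 49 28 51
f 54 51 35
f 49 51 54
f 30 56 42
f 56 36 57
f 42 57 31
f 56 57 42
f 30 42 40
f 42 31 41
f 40 41 29
f 42 41 40
f 30 40 47
f 40 29 46
f 47 46 33
f 40 46 47
f 30 47 52
f 47 33 53
f 52 53 35
f 47 53 52
f 30 52 56
f 52 35 59
f 56 59 36
f 52 59 56
f 31 57 45
f 57 36 58
f 45 58 32
f 57 58 45
f 29 41 65
f 41 31 66
f 65 66 38
f 41 66 65
f 33 46 62
f 46 29 61
f 62 61 37
f 46 61 62
f 35 53 54
f 53 33 50
f 54 50 34
f 53 50 54
f 36 59 55
f 59 35 51
f 55 51 28
f 59 51 55
f 70 69 72
f 70 72 71
f 72 69 73
f 72 73 71
f 73 69 74
f 73 74 71
f 74 69 75
f 74 75 71
f 75 69 76
f 75 76 71
f 76 69 77
f 76 77 71
f 77 69 78
f 77 78 71
f 78 69 79
f 78 79 71
f 79 69 80
f 79 80 71
f 80 69 81
f 80 81 71
f 81 69 82
f 81 82 71
f 82 69 70
f 82 70 71
f 84 83 87
f 84 87 85
f 85 87 88
f 85 88 86
f 87 83 89
f 87 89 88
f 88 89 90
f 88 90 86
f 89 83 91
f 89 91 90
f 90 91 92
f 90 92 86
f 91 83 93
f 91 93 92
f 92 93 94
f 92 94 86
f 93 83 95
f 93 95 94
f 94 95 96
f 94 96 86
f 95 83 97
f 95 97 96
f 96 97 98
f 96 98 86
f 97 83 99
f 97 99 98
f 98 99 100
f 98 100 86
f 99 83 101
f 99 101 100
f 100 101 102
f 100 102 86
f 101 83 103
f 101 103 102
f 102 103 104
f 102 104 86
f 103 83 105
f 103 105 104
f 104 105 106
f 104 106 86
f 105 83 107
f 105 107 106
f 106 107 108
f 106 108 86
f 107 83 109
f 107 109 108
f 108 109 110
f 108 110 86
f 109 83 111
f 109 111 110
f 110 111 112
f 110 112 86
f 111 83 113
f 111 113 112
f 112 113 114
f 112 114 86
f 113 83 84
f 113 84 114
f 114 84 85
f 114 85 86



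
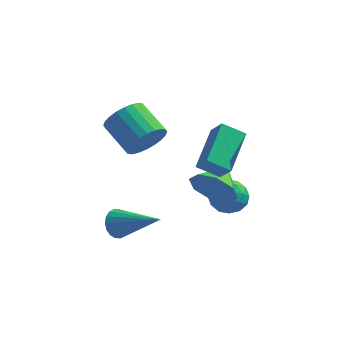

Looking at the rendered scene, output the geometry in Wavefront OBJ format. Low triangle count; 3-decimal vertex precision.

v 0.947 0.822 -1.949
v 1.541 1.395 -1.7
v 1.879 0.225 -2.8
v 2.473 0.798 -2.551
v 2.194 0.198 -1.998
v 1.618 0.567 -1.472
v 1.802 1.053 -3.028
v 1.226 1.422 -2.502
v 2.07 1.538 -2.367
v 2.312 1.009 -1.73
v 1.108 0.611 -2.77
v 1.35 0.082 -2.133
v 1.163 1.161 -1.75
v 2.257 0.459 -2.75
v 2.094 0.107 -2.425
v 2.443 0.443 -2.278
v 1.208 0.674 -1.616
v 1.557 1.011 -1.47
v 1.941 0.307 -1.645
v 1.863 0.609 -3.03
v 2.212 0.946 -2.884
v 0.977 1.177 -2.222
v 1.326 1.513 -2.075
v 1.479 1.313 -2.855
v 1.822 1.581 -1.996
v 2.37 1.231 -2.495
v 1.975 1.381 -2.776
v 1.637 1.597 -2.467
v 1.965 1.271 -1.621
v 2.512 0.92 -2.121
v 2.348 0.567 -1.796
v 2.01 0.784 -1.487
v 2.275 1.355 -2.013
v 0.908 0.7 -2.379
v 1.455 0.349 -2.879
v 1.41 0.836 -3.013
v 1.072 1.053 -2.704
v 1.05 0.389 -2.005
v 1.598 0.039 -2.504
v 1.783 0.023 -2.033
v 1.445 0.239 -1.724
v 1.145 0.265 -2.487
v -0.973 -1.268 1.817
v -0.425 -1.142 2.545
v -1.579 -0.325 3.272
v -2.127 -0.452 2.543
v -0.346 -0.853 2.346
v -1.5 -0.037 3.073
v -0.362 -0.628 2.067
v -1.516 0.189 2.794
v -0.471 -0.5 1.75
v -1.625 0.317 2.477
v -0.657 -0.489 1.443
v -1.811 0.327 2.17
v -0.891 -0.597 1.193
v -2.045 0.22 1.92
v -1.137 -0.807 1.038
v -2.291 0.01 1.765
v -1.358 -1.087 1.001
v -2.513 -0.27 1.728
v -1.521 -1.395 1.088
v -2.675 -0.578 1.815
v -1.6 -1.683 1.287
v -2.754 -0.867 2.014
v -1.584 -1.909 1.566
v -2.738 -1.092 2.293
v -1.475 -2.037 1.883
v -2.629 -1.22 2.61
v -1.289 -2.047 2.19
v -2.443 -1.231 2.917
v -1.055 -1.94 2.44
v -2.209 -1.123 3.167
v -0.809 -1.73 2.595
v -1.963 -0.913 3.322
v -0.587 -1.45 2.632
v -1.742 -0.633 3.359
v 1.451 -0.586 -0.858
v 1.994 -0.376 -1.72
v 1.709 0.626 -0.402
v 1.224 -0.186 -1.791
v 0.588 -0.229 -1.316
v 0.456 -0.482 -0.572
v 0.908 -0.795 0.004
v 1.678 -0.986 0.074
v 2.314 -0.942 -0.401
v 2.445 -0.69 -1.145
v 1.266 -2.473 1.645
v 1.362 -0.676 2.516
v 2.143 -2.259 1.108
v 2.238 -0.462 1.979
v 1.782 -2.838 2.341
v 1.877 -1.041 3.212
v 2.658 -2.624 1.804
v 2.754 -0.827 2.675
v -1.867 -2.275 -2.367
v -1.544 -1.768 -2.707
v 0.007 -2.785 -1.353
v -1.643 -1.627 -2.453
v -1.787 -1.615 -2.181
v -1.946 -1.733 -1.947
v -2.089 -1.958 -1.795
v -2.189 -2.246 -1.757
v -2.224 -2.54 -1.839
v -2.189 -2.781 -2.026
v -2.09 -2.922 -2.28
v -1.946 -2.934 -2.552
v -1.787 -2.816 -2.786
v -1.644 -2.591 -2.938
v -1.545 -2.303 -2.976
v -1.509 -2.009 -2.894
f 1 38 17
f 38 12 41
f 17 41 6
f 38 41 17
f 1 17 13
f 17 6 18
f 13 18 2
f 17 18 13
f 1 13 22
f 13 2 23
f 22 23 8
f 13 23 22
f 1 22 34
f 22 8 37
f 34 37 11
f 22 37 34
f 1 34 38
f 34 11 42
f 38 42 12
f 34 42 38
f 2 18 29
f 18 6 32
f 29 32 10
f 18 32 29
f 6 41 19
f 41 12 40
f 19 40 5
f 41 40 19
f 12 42 39
f 42 11 35
f 39 35 3
f 42 35 39
f 11 37 36
f 37 8 24
f 36 24 7
f 37 24 36
f 8 23 28
f 23 2 25
f 28 25 9
f 23 25 28
f 4 30 16
f 30 10 31
f 16 31 5
f 30 31 16
f 4 16 14
f 16 5 15
f 14 15 3
f 16 15 14
f 4 14 21
f 14 3 20
f 21 20 7
f 14 20 21
f 4 21 26
f 21 7 27
f 26 27 9
f 21 27 26
f 4 26 30
f 26 9 33
f 30 33 10
f 26 33 30
f 5 31 19
f 31 10 32
f 19 32 6
f 31 32 19
f 3 15 39
f 15 5 40
f 39 40 12
f 15 40 39
f 7 20 36
f 20 3 35
f 36 35 11
f 20 35 36
f 9 27 28
f 27 7 24
f 28 24 8
f 27 24 28
f 10 33 29
f 33 9 25
f 29 25 2
f 33 25 29
f 44 43 47
f 44 47 45
f 45 47 48
f 45 48 46
f 47 43 49
f 47 49 48
f 48 49 50
f 48 50 46
f 49 43 51
f 49 51 50
f 50 51 52
f 50 52 46
f 51 43 53
f 51 53 52
f 52 53 54
f 52 54 46
f 53 43 55
f 53 55 54
f 54 55 56
f 54 56 46
f 55 43 57
f 55 57 56
f 56 57 58
f 56 58 46
f 57 43 59
f 57 59 58
f 58 59 60
f 58 60 46
f 59 43 61
f 59 61 60
f 60 61 62
f 60 62 46
f 61 43 63
f 61 63 62
f 62 63 64
f 62 64 46
f 63 43 65
f 63 65 64
f 64 65 66
f 64 66 46
f 65 43 67
f 65 67 66
f 66 67 68
f 66 68 46
f 67 43 69
f 67 69 68
f 68 69 70
f 68 70 46
f 69 43 71
f 69 71 70
f 70 71 72
f 70 72 46
f 71 43 73
f 71 73 72
f 72 73 74
f 72 74 46
f 73 43 75
f 73 75 74
f 74 75 76
f 74 76 46
f 75 43 44
f 75 44 76
f 76 44 45
f 76 45 46
f 78 77 80
f 78 80 79
f 80 77 81
f 80 81 79
f 81 77 82
f 81 82 79
f 82 77 83
f 82 83 79
f 83 77 84
f 83 84 79
f 84 77 85
f 84 85 79
f 85 77 86
f 85 86 79
f 86 77 78
f 86 78 79
f 88 90 87
f 91 88 87
f 87 90 89
f 89 91 87
f 88 94 90
f 92 88 91
f 92 94 88
f 90 94 89
f 93 91 89
f 89 94 93
f 93 92 91
f 94 92 93
f 96 95 98
f 96 98 97
f 98 95 99
f 98 99 97
f 99 95 100
f 99 100 97
f 100 95 101
f 100 101 97
f 101 95 102
f 101 102 97
f 102 95 103
f 102 103 97
f 103 95 104
f 103 104 97
f 104 95 105
f 104 105 97
f 105 95 106
f 105 106 97
f 106 95 107
f 106 107 97
f 107 95 108
f 107 108 97
f 108 95 109
f 108 109 97
f 109 95 110
f 109 110 97
f 110 95 96
f 110 96 97

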